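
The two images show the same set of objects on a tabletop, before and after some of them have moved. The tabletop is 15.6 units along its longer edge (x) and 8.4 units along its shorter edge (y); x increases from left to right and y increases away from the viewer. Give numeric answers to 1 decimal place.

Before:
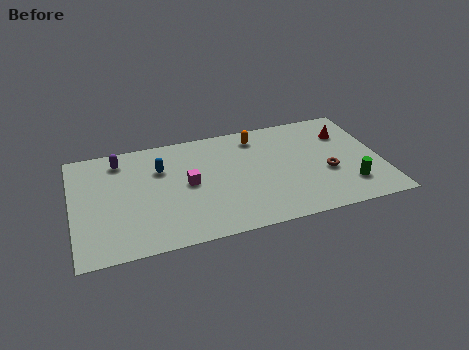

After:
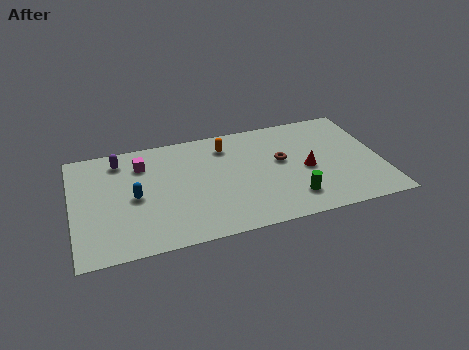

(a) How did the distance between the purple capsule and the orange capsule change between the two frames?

-1.6

They were about 7.0 units apart before and 5.4 after — 1.6 units closer together.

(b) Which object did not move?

the purple capsule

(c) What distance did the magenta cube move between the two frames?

3.0

From (5.8, 4.3) to (3.6, 6.4), the magenta cube covered √(2.2² + 2.1²) ≈ 3.0 units.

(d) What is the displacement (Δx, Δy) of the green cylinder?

(-2.9, -0.2)

The green cylinder was at about (13.8, 2.0) and moved to about (10.9, 1.8).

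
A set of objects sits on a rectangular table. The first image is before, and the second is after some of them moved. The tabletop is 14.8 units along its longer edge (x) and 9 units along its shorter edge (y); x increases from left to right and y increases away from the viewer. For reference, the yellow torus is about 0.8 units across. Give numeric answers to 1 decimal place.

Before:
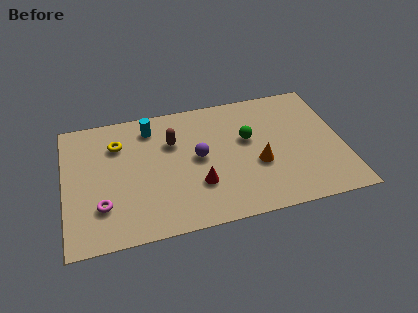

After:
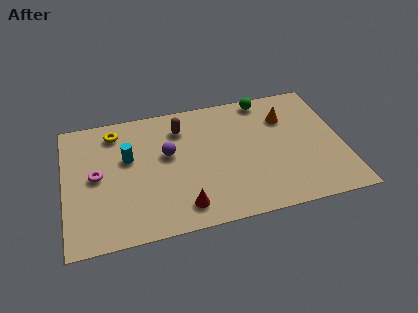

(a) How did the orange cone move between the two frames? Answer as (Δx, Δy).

(1.7, 3.0)

The orange cone was at about (10.2, 3.5) and moved to about (11.9, 6.5).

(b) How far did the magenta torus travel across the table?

2.1

The magenta torus was near (1.9, 2.5) before and (1.7, 4.6) after, so it travelled √(0.2² + 2.1²) ≈ 2.1 units.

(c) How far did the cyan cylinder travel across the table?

2.3

The cyan cylinder was near (4.7, 7.4) before and (3.4, 5.5) after, so it travelled √(1.3² + 1.9²) ≈ 2.3 units.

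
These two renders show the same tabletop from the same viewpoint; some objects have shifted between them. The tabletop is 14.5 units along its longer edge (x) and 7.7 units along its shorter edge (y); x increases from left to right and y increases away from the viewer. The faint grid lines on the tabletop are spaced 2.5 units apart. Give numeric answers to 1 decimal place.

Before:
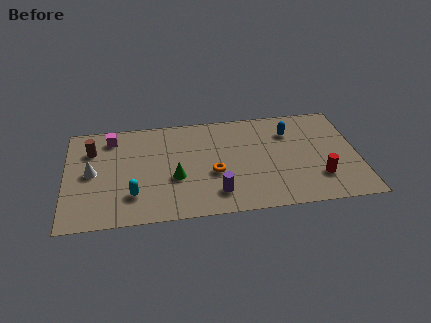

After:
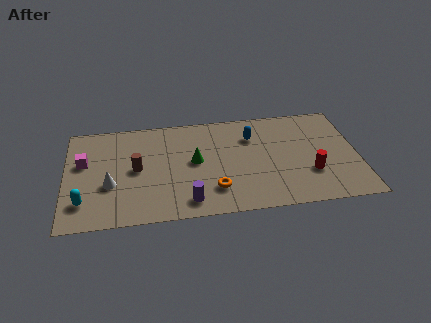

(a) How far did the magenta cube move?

2.2

From (2.3, 6.4) to (0.9, 4.7), the magenta cube covered √(1.4² + 1.7²) ≈ 2.2 units.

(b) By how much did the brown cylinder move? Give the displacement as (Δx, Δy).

(2.2, -1.7)

The brown cylinder started near (1.3, 5.6) and ended near (3.5, 3.9).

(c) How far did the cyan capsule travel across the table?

2.4

The cyan capsule was near (3.3, 2.0) before and (0.9, 1.8) after, so it travelled √(2.4² + 0.2²) ≈ 2.4 units.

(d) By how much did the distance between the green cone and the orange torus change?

+0.5

The distance was about 1.9 in the first image and 2.4 in the second, so they moved 0.5 units further apart.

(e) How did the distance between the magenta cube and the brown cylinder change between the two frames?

+1.4

They were about 1.3 units apart before and 2.7 after — 1.4 units further apart.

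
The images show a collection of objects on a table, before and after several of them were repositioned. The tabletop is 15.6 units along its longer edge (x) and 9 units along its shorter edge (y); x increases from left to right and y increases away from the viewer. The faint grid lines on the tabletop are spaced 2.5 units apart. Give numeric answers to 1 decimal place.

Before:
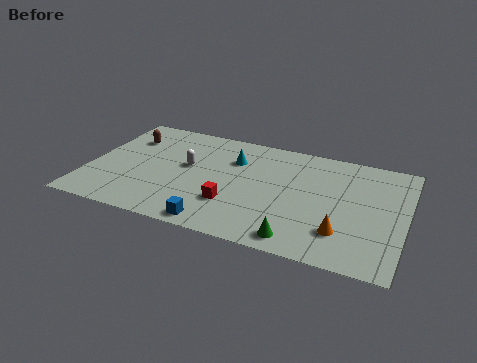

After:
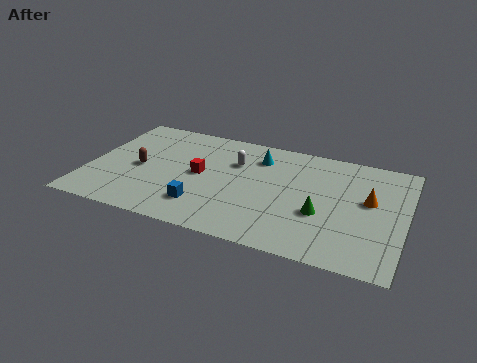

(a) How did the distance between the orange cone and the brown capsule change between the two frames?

-0.6

They were about 11.9 units apart before and 11.3 after — 0.6 units closer together.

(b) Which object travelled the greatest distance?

the orange cone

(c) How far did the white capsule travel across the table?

2.5

The white capsule was near (4.8, 5.1) before and (7.1, 6.2) after, so it travelled √(2.3² + 1.1²) ≈ 2.5 units.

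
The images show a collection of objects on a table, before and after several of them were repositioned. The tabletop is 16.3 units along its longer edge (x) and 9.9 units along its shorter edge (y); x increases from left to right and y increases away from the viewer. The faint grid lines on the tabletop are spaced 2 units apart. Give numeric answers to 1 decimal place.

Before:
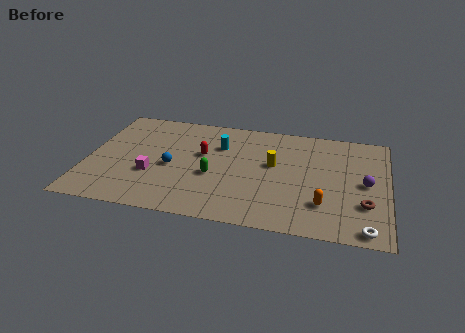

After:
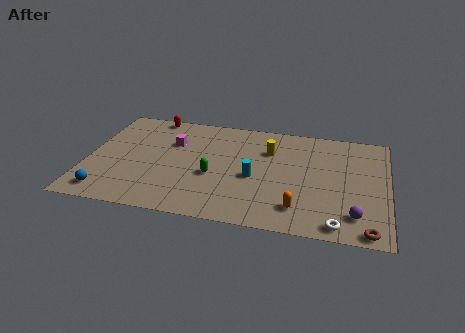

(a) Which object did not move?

the green capsule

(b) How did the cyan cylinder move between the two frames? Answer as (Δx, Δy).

(2.0, -2.6)

The cyan cylinder was at about (7.1, 6.9) and moved to about (9.1, 4.3).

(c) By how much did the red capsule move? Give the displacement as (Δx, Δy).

(-3.0, 3.2)

From the two frames, the red capsule sits at roughly (6.2, 5.9) before and (3.2, 9.1) after.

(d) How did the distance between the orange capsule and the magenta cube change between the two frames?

-0.8

The distance was about 9.3 in the first image and 8.5 in the second, so they moved 0.8 units closer together.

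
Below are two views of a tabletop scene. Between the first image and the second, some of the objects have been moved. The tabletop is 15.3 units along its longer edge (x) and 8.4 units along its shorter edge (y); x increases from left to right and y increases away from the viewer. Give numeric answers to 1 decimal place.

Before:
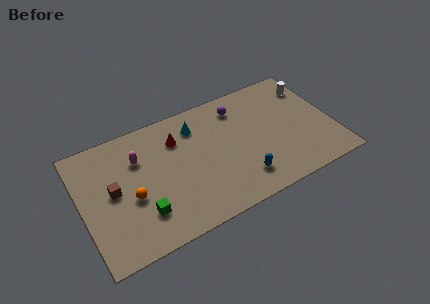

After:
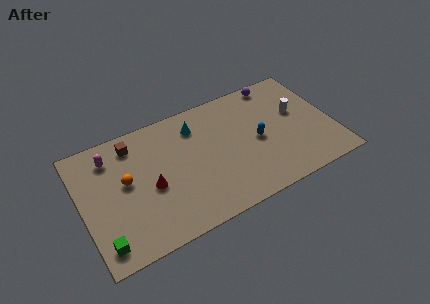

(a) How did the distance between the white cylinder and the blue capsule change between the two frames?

-4.1

Before: roughly 6.9 units apart; after: 2.8. That's 4.1 units closer together.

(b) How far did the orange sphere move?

1.2

The orange sphere was near (2.9, 3.5) before and (2.7, 4.7) after, so it travelled √(0.2² + 1.2²) ≈ 1.2 units.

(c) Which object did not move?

the cyan cone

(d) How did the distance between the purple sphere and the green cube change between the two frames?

+5.1

The distance was about 8.0 in the first image and 13.1 in the second, so they moved 5.1 units further apart.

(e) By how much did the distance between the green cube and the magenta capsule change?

+1.8

Before: roughly 3.7 units apart; after: 5.5. That's 1.8 units further apart.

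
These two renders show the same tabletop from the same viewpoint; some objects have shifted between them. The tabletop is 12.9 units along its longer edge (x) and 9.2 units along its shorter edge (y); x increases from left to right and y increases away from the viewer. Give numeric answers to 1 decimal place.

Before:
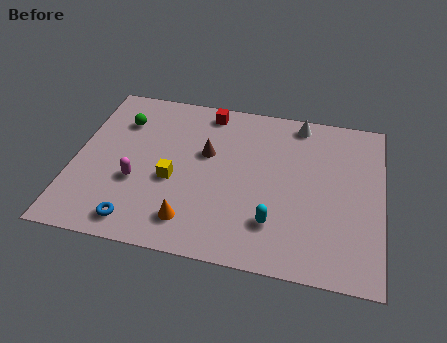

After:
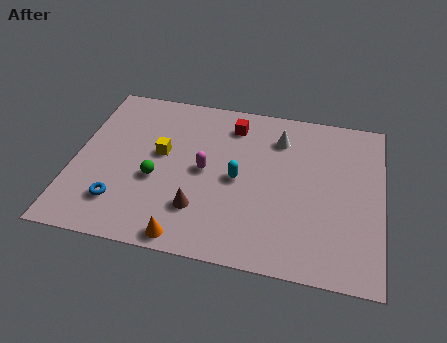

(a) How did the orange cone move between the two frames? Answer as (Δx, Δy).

(-0.1, -0.9)

The orange cone was at about (5.1, 1.7) and moved to about (5.0, 0.8).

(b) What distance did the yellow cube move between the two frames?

1.5

The yellow cube moved from about (4.2, 3.8) to (3.6, 5.2), a distance of √(0.6² + 1.4²) ≈ 1.5.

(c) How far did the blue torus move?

1.2

The blue torus moved from about (2.9, 1.2) to (2.1, 2.1), a distance of √(0.8² + 0.9²) ≈ 1.2.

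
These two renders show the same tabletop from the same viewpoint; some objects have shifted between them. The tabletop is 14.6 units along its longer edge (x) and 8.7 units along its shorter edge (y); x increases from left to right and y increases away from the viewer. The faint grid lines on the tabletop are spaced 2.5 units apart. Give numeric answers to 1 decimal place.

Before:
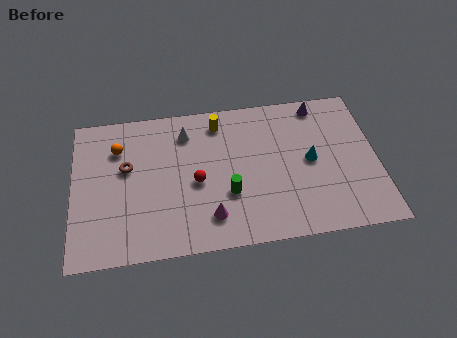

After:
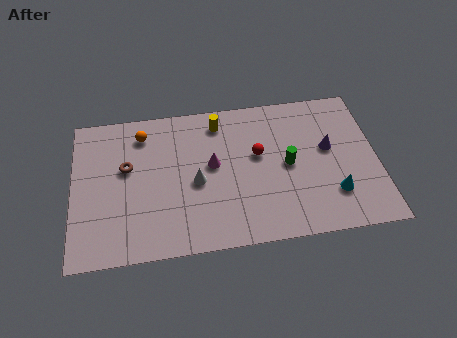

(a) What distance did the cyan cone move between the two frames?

2.3

From (11.4, 4.4) to (12.4, 2.3), the cyan cone covered √(1.0² + 2.1²) ≈ 2.3 units.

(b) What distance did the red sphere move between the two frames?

3.2

From (5.9, 3.9) to (8.9, 5.1), the red sphere covered √(3.0² + 1.2²) ≈ 3.2 units.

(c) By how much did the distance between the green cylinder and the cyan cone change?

-1.3

The distance was about 4.2 in the first image and 2.9 in the second, so they moved 1.3 units closer together.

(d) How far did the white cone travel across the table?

3.0

The white cone was near (5.5, 6.9) before and (5.9, 3.9) after, so it travelled √(0.4² + 3.0²) ≈ 3.0 units.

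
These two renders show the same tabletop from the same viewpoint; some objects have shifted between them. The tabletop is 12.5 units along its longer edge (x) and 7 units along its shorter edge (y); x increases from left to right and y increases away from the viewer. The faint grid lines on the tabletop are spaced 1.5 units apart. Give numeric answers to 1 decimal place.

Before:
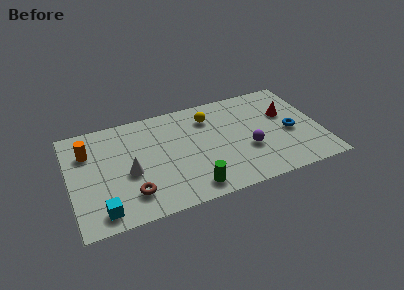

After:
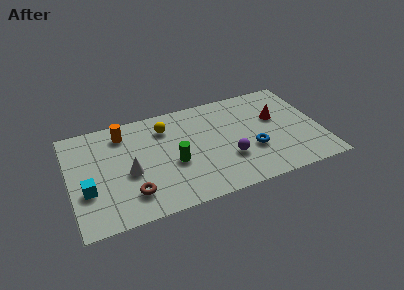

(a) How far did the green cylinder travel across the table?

2.0

From (5.8, 1.0) to (5.1, 2.9), the green cylinder covered √(0.7² + 1.9²) ≈ 2.0 units.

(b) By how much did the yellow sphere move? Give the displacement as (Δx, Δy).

(-2.2, 0.0)

The yellow sphere started near (7.1, 5.4) and ended near (4.9, 5.4).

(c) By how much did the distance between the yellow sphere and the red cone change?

+1.7

The distance was about 3.9 in the first image and 5.6 in the second, so they moved 1.7 units further apart.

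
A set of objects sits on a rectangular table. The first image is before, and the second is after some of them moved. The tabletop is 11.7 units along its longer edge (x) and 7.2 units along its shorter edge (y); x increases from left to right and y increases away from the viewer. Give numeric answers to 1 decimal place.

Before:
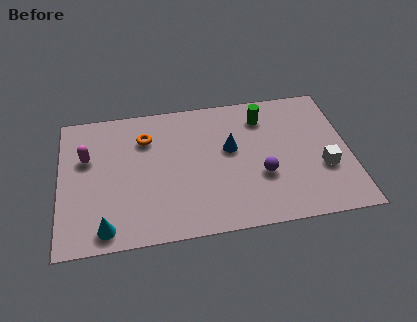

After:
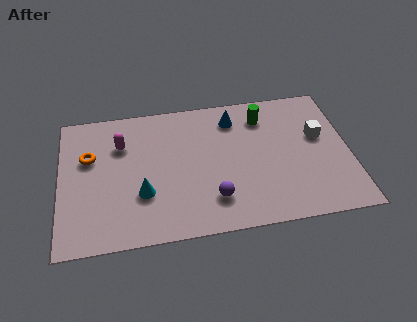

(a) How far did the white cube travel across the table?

1.7

The white cube moved from about (10.6, 2.6) to (10.5, 4.3), a distance of √(0.1² + 1.7²) ≈ 1.7.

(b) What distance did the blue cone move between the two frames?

1.6

The blue cone was near (6.9, 4.2) before and (7.1, 5.8) after, so it travelled √(0.2² + 1.6²) ≈ 1.6 units.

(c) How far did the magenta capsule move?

1.5

From (1.1, 4.6) to (2.5, 5.1), the magenta capsule covered √(1.4² + 0.5²) ≈ 1.5 units.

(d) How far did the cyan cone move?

2.1

The cyan cone moved from about (1.8, 0.9) to (3.3, 2.4), a distance of √(1.5² + 1.5²) ≈ 2.1.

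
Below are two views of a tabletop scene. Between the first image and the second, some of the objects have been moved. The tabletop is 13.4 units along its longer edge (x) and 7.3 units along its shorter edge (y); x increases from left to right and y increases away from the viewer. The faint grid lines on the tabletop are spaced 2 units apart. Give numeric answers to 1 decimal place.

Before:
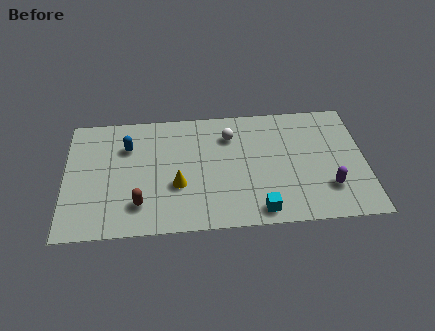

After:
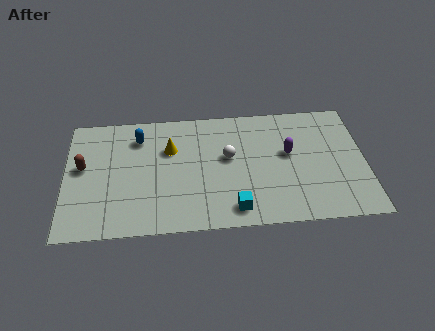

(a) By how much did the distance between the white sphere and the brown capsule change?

+0.9

They were about 5.6 units apart before and 6.5 after — 0.9 units further apart.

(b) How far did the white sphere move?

1.3

From (7.4, 5.5) to (7.3, 4.2), the white sphere covered √(0.1² + 1.3²) ≈ 1.3 units.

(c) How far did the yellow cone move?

2.2

The yellow cone was near (5.0, 2.7) before and (4.7, 4.9) after, so it travelled √(0.3² + 2.2²) ≈ 2.2 units.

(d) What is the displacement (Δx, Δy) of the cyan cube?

(-1.1, 0.2)

The cyan cube started near (8.6, 0.9) and ended near (7.5, 1.1).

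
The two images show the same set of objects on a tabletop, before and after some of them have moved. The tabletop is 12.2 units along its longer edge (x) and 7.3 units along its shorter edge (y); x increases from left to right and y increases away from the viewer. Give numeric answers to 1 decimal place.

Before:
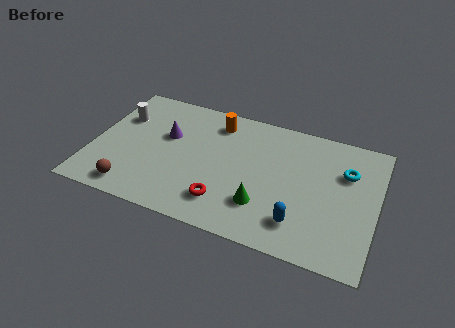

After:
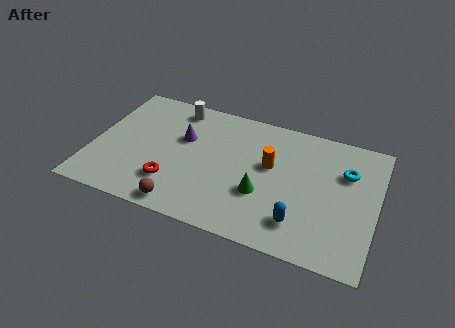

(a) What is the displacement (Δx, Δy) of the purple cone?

(0.7, 0.1)

From the two frames, the purple cone sits at roughly (3.1, 4.5) before and (3.8, 4.6) after.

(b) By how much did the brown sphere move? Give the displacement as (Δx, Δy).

(2.2, -0.2)

From the two frames, the brown sphere sits at roughly (2.0, 1.0) before and (4.2, 0.8) after.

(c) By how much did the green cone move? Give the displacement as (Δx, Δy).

(-0.1, 0.6)

The green cone started near (7.5, 2.0) and ended near (7.4, 2.6).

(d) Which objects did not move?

the cyan torus and the blue capsule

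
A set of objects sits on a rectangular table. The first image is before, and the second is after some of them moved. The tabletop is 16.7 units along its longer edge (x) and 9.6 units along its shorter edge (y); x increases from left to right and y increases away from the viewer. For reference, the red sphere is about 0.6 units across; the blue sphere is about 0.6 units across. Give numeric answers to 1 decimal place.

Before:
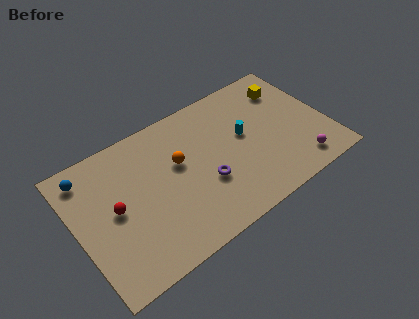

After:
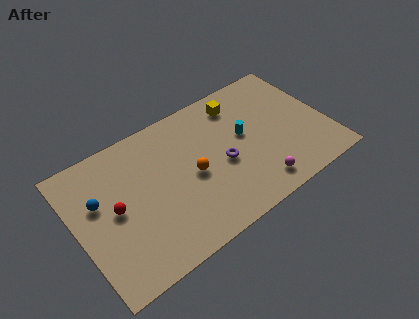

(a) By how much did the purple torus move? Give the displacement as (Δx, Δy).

(1.3, 0.7)

The purple torus was at about (8.3, 3.5) and moved to about (9.6, 4.2).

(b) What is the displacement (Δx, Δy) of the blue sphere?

(0.4, -2.1)

From the two frames, the blue sphere sits at roughly (1.2, 8.1) before and (1.6, 6.0) after.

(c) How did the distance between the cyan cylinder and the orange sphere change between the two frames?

-0.6

The distance was about 4.4 in the first image and 3.8 in the second, so they moved 0.6 units closer together.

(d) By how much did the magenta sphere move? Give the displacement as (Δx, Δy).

(-2.9, 0.0)

The magenta sphere started near (14.3, 1.5) and ended near (11.4, 1.5).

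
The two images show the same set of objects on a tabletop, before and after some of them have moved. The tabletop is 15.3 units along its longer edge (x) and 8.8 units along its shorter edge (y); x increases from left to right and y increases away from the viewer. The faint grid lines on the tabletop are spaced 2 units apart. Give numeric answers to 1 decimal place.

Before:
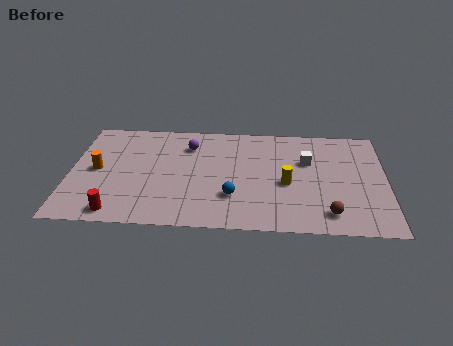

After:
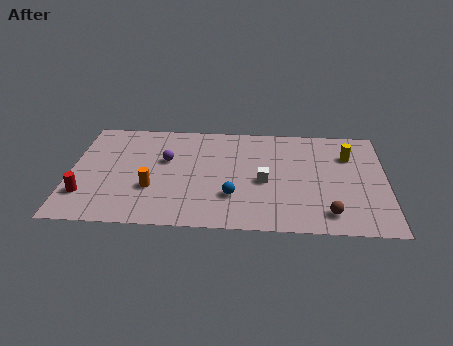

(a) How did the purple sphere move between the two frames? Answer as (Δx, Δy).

(-1.1, -1.3)

The purple sphere started near (5.7, 6.7) and ended near (4.6, 5.4).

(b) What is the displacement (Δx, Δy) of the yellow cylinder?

(3.0, 2.5)

From the two frames, the yellow cylinder sits at roughly (10.5, 3.8) before and (13.5, 6.3) after.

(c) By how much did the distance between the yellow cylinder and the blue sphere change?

+3.8

Before: roughly 2.9 units apart; after: 6.7. That's 3.8 units further apart.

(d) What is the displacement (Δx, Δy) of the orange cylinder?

(2.7, -1.4)

The orange cylinder started near (1.3, 4.4) and ended near (4.0, 3.0).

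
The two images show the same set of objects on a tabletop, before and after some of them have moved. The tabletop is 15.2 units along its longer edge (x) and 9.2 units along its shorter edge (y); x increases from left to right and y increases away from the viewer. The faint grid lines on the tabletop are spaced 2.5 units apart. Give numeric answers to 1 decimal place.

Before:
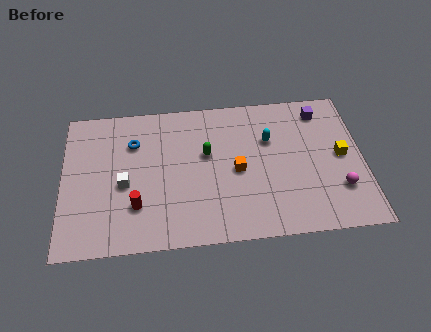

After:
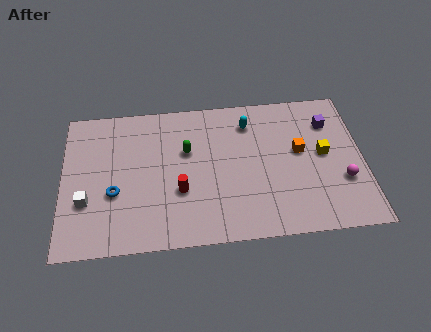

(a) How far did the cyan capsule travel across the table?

1.6

From (10.5, 6.1) to (9.5, 7.3), the cyan capsule covered √(1.0² + 1.2²) ≈ 1.6 units.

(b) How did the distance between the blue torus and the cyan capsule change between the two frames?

+1.0

They were about 6.9 units apart before and 7.9 after — 1.0 units further apart.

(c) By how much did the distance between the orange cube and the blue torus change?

+3.9

Before: roughly 5.7 units apart; after: 9.6. That's 3.9 units further apart.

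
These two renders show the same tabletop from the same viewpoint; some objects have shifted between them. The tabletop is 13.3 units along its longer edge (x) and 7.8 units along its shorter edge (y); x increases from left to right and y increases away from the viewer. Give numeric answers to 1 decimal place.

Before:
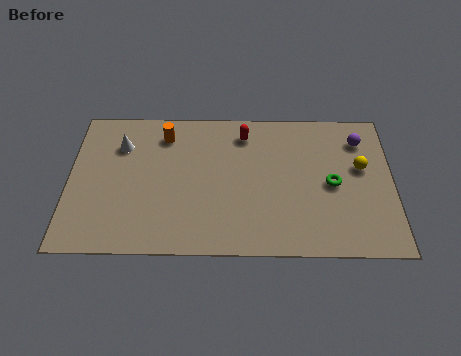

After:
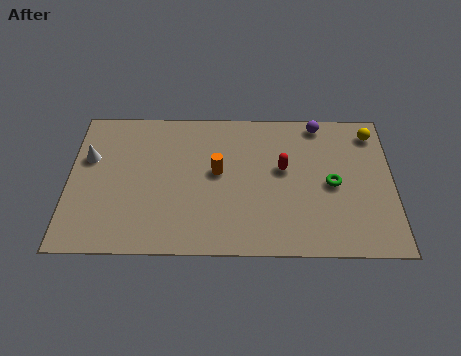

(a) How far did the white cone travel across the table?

1.5

The white cone moved from about (2.1, 5.7) to (0.8, 5.0), a distance of √(1.3² + 0.7²) ≈ 1.5.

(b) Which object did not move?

the green torus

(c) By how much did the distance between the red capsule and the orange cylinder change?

-0.6

They were about 3.3 units apart before and 2.7 after — 0.6 units closer together.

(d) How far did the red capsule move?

2.5

The red capsule moved from about (7.2, 6.4) to (8.8, 4.5), a distance of √(1.6² + 1.9²) ≈ 2.5.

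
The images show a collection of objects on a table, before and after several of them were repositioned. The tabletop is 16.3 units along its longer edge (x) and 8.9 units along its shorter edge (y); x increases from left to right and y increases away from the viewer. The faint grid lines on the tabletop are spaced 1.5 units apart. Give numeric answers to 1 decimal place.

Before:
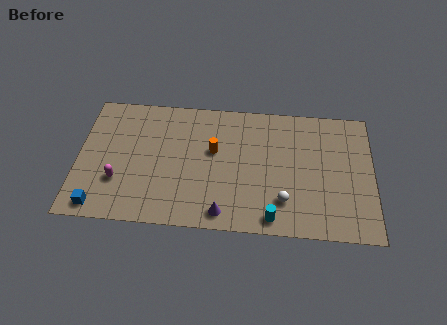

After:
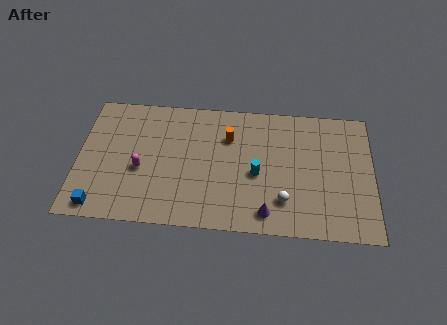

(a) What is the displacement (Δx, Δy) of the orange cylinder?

(0.8, 1.0)

The orange cylinder started near (7.5, 5.3) and ended near (8.3, 6.3).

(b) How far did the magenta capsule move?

1.5

The magenta capsule was near (2.3, 2.8) before and (3.5, 3.7) after, so it travelled √(1.2² + 0.9²) ≈ 1.5 units.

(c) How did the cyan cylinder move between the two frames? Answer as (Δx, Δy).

(-0.9, 2.9)

From the two frames, the cyan cylinder sits at roughly (10.8, 1.0) before and (9.9, 3.9) after.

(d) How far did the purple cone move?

2.4

The purple cone was near (8.1, 1.1) before and (10.5, 1.3) after, so it travelled √(2.4² + 0.2²) ≈ 2.4 units.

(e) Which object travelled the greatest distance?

the cyan cylinder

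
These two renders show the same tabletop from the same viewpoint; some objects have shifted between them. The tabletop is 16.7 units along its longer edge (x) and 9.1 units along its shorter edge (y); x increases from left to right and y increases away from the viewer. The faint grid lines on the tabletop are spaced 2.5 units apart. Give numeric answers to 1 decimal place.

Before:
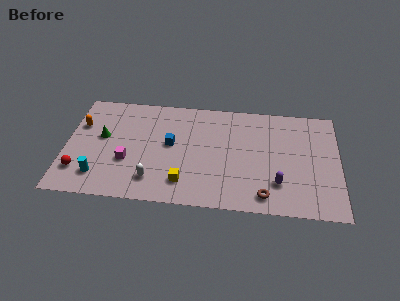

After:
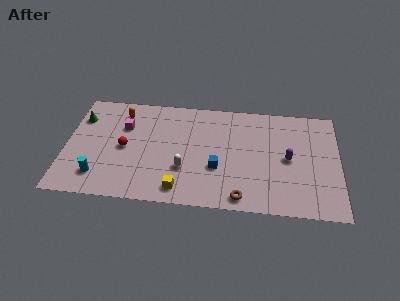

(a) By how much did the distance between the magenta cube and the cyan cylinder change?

+2.3

Before: roughly 2.2 units apart; after: 4.5. That's 2.3 units further apart.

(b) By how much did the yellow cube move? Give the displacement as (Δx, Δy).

(-0.2, -0.6)

The yellow cube was at about (7.3, 1.9) and moved to about (7.1, 1.3).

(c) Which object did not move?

the cyan cylinder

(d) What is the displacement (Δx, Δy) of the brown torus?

(-1.4, -0.3)

The brown torus was at about (12.2, 1.3) and moved to about (10.8, 1.0).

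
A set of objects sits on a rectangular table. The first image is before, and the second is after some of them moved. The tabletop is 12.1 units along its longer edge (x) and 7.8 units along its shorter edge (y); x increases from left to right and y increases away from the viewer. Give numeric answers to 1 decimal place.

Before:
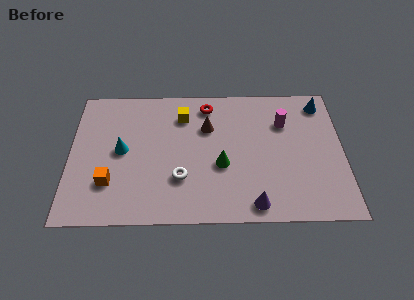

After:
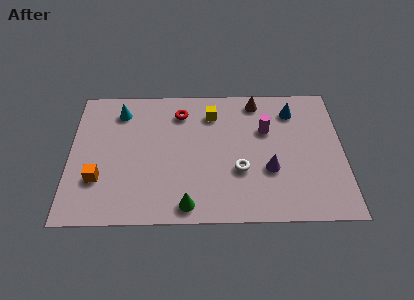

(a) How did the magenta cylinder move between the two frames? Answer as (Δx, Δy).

(-0.8, -0.4)

The magenta cylinder started near (9.5, 5.5) and ended near (8.7, 5.1).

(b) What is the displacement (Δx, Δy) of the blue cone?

(-1.3, -0.4)

From the two frames, the blue cone sits at roughly (11.2, 6.6) before and (9.9, 6.2) after.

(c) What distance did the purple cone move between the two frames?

2.0

The purple cone was near (8.1, 0.9) before and (8.8, 2.8) after, so it travelled √(0.7² + 1.9²) ≈ 2.0 units.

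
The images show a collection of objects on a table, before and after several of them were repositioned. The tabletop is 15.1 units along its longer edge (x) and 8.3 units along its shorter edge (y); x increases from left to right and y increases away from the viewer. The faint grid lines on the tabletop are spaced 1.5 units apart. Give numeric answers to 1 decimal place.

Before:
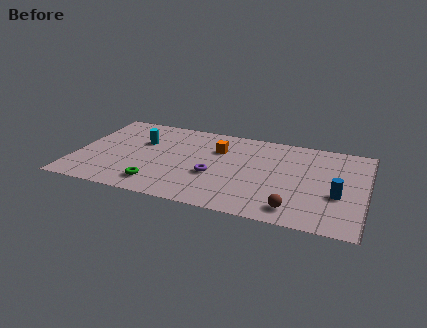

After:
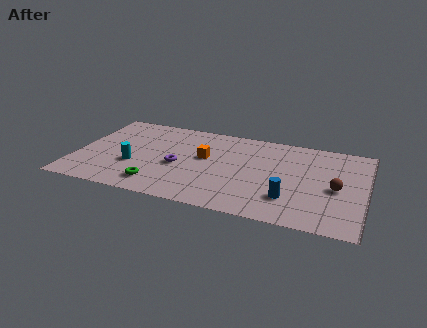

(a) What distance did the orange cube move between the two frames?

1.2

The orange cube was near (7.3, 5.8) before and (6.7, 4.8) after, so it travelled √(0.6² + 1.0²) ≈ 1.2 units.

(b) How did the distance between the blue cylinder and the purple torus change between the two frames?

-0.3

The distance was about 6.4 in the first image and 6.1 in the second, so they moved 0.3 units closer together.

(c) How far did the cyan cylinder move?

2.4

The cyan cylinder moved from about (3.3, 5.4) to (3.1, 3.0), a distance of √(0.2² + 2.4²) ≈ 2.4.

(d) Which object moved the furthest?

the brown sphere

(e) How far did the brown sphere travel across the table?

3.2

The brown sphere moved from about (11.6, 1.3) to (13.6, 3.8), a distance of √(2.0² + 2.5²) ≈ 3.2.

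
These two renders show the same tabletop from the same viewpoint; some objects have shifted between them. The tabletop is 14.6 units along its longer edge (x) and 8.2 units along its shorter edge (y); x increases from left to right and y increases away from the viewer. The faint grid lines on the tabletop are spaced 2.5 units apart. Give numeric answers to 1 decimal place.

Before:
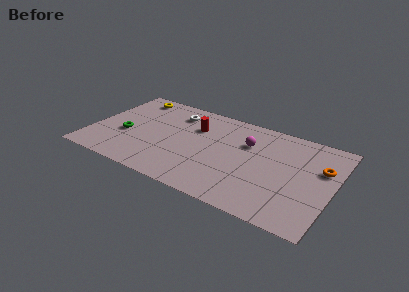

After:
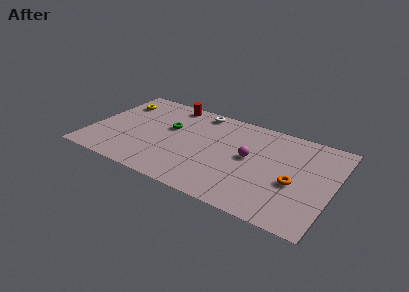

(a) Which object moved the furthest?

the green torus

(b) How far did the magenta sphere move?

1.2

The magenta sphere moved from about (9.3, 5.6) to (9.6, 4.4), a distance of √(0.3² + 1.2²) ≈ 1.2.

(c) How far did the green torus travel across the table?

3.0

From (2.1, 3.3) to (4.6, 5.0), the green torus covered √(2.5² + 1.7²) ≈ 3.0 units.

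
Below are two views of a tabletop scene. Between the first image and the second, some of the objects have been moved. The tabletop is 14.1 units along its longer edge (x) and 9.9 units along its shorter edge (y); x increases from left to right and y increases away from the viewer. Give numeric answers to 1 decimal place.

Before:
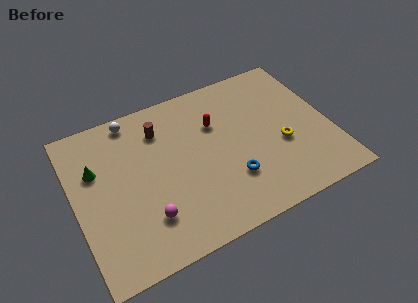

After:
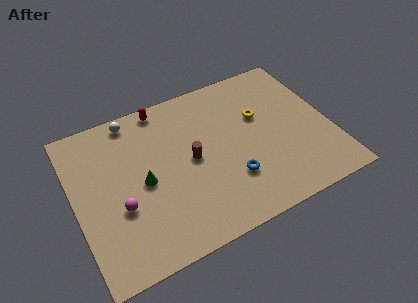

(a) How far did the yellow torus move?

2.5

From (11.3, 3.9) to (10.4, 6.2), the yellow torus covered √(0.9² + 2.3²) ≈ 2.5 units.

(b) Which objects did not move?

the white sphere and the blue torus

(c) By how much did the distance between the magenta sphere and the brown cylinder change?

-1.0

Before: roughly 5.3 units apart; after: 4.3. That's 1.0 units closer together.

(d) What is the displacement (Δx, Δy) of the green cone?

(2.4, -1.8)

The green cone was at about (1.3, 6.5) and moved to about (3.7, 4.7).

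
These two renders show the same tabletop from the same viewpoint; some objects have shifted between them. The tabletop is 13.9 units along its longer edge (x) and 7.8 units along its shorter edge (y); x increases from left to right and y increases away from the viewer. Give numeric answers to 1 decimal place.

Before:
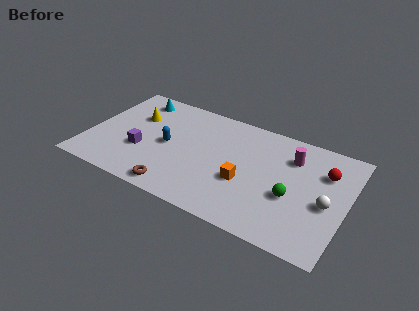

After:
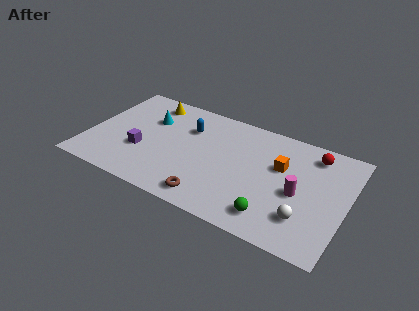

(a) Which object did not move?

the purple cube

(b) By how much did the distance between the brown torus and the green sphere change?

-3.0

The distance was about 6.3 in the first image and 3.3 in the second, so they moved 3.0 units closer together.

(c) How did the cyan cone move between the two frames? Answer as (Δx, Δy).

(1.0, -1.3)

From the two frames, the cyan cone sits at roughly (2.1, 6.6) before and (3.1, 5.3) after.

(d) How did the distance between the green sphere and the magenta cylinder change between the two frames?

-0.3

The distance was about 2.7 in the first image and 2.4 in the second, so they moved 0.3 units closer together.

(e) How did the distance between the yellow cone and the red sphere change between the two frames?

-1.3

Before: roughly 10.3 units apart; after: 9.0. That's 1.3 units closer together.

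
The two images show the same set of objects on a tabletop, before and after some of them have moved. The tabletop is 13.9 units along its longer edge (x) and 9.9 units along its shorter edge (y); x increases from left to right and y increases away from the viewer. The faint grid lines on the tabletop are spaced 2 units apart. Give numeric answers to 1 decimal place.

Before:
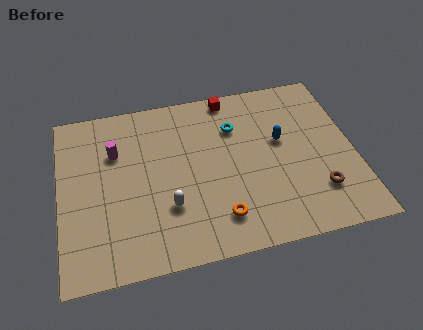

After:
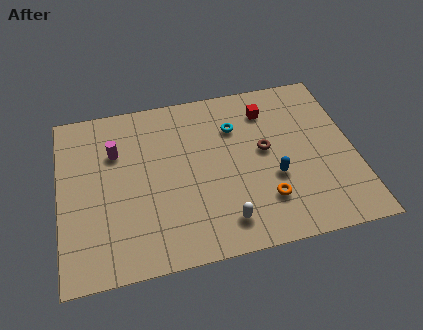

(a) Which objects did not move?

the cyan torus and the magenta cylinder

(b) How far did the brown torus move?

3.7

From (12.0, 2.5) to (9.7, 5.4), the brown torus covered √(2.3² + 2.9²) ≈ 3.7 units.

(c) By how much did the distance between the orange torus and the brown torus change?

-1.8

They were about 4.7 units apart before and 2.9 after — 1.8 units closer together.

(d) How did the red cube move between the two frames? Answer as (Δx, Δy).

(1.7, -1.2)

From the two frames, the red cube sits at roughly (8.3, 9.0) before and (10.0, 7.8) after.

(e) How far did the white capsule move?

2.9

The white capsule was near (5.0, 3.1) before and (7.5, 1.7) after, so it travelled √(2.5² + 1.4²) ≈ 2.9 units.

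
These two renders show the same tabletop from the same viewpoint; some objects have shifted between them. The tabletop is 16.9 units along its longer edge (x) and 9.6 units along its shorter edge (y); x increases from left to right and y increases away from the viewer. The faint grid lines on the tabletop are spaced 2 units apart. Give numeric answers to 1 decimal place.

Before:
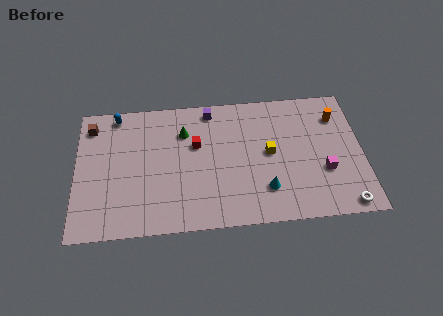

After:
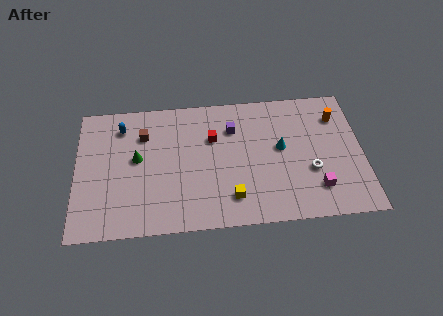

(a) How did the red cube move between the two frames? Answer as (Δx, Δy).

(1.0, 0.4)

From the two frames, the red cube sits at roughly (7.1, 6.0) before and (8.1, 6.4) after.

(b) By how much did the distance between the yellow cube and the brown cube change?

-3.8

The distance was about 10.9 in the first image and 7.1 in the second, so they moved 3.8 units closer together.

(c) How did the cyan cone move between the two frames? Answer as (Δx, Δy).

(1.0, 2.9)

The cyan cone was at about (11.1, 2.4) and moved to about (12.1, 5.3).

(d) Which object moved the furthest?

the yellow cube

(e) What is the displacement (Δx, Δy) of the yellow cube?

(-2.3, -3.0)

The yellow cube started near (11.4, 5.0) and ended near (9.1, 2.0).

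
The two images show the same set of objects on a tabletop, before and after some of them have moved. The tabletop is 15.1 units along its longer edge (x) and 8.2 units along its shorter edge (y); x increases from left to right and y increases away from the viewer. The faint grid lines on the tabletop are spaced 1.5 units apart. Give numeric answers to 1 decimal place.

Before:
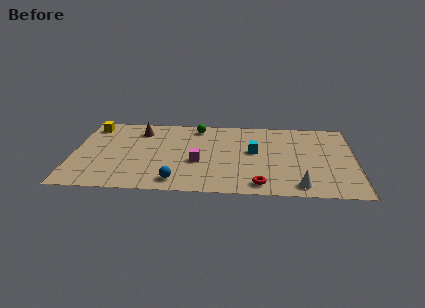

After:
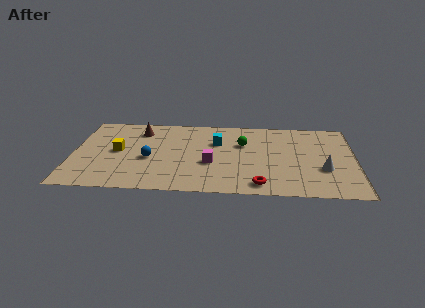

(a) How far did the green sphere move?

3.0

From (6.6, 7.1) to (9.1, 5.4), the green sphere covered √(2.5² + 1.7²) ≈ 3.0 units.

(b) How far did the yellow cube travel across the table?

3.1

The yellow cube was near (0.9, 6.9) before and (2.4, 4.2) after, so it travelled √(1.5² + 2.7²) ≈ 3.1 units.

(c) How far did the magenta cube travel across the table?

0.7

The magenta cube was near (6.7, 3.3) before and (7.4, 3.2) after, so it travelled √(0.7² + 0.1²) ≈ 0.7 units.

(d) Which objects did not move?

the red torus and the brown cone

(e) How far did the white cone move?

2.2

The white cone was near (12.1, 1.1) before and (13.4, 2.9) after, so it travelled √(1.3² + 1.8²) ≈ 2.2 units.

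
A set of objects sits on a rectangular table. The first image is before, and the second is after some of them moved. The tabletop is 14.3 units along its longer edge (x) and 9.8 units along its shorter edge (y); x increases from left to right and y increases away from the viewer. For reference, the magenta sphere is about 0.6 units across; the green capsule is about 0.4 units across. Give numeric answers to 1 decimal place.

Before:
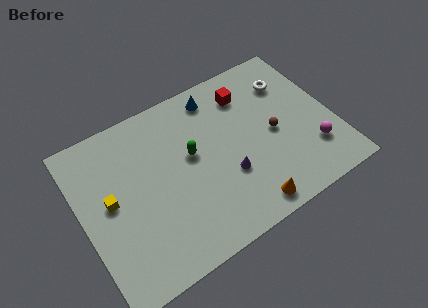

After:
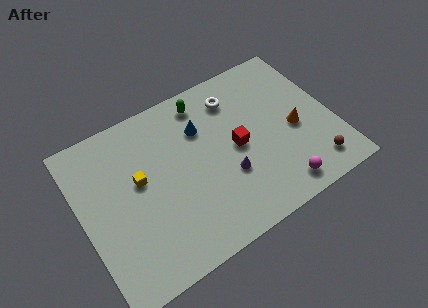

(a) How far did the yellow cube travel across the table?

1.7

The yellow cube was near (1.6, 5.2) before and (3.3, 5.6) after, so it travelled √(1.7² + 0.4²) ≈ 1.7 units.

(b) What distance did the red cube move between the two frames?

3.1

From (9.9, 7.7) to (8.8, 4.8), the red cube covered √(1.1² + 2.9²) ≈ 3.1 units.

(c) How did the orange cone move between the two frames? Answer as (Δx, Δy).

(3.4, 3.2)

The orange cone started near (8.7, 1.1) and ended near (12.1, 4.3).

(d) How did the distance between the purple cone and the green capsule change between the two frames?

+2.2

Before: roughly 2.8 units apart; after: 5.0. That's 2.2 units further apart.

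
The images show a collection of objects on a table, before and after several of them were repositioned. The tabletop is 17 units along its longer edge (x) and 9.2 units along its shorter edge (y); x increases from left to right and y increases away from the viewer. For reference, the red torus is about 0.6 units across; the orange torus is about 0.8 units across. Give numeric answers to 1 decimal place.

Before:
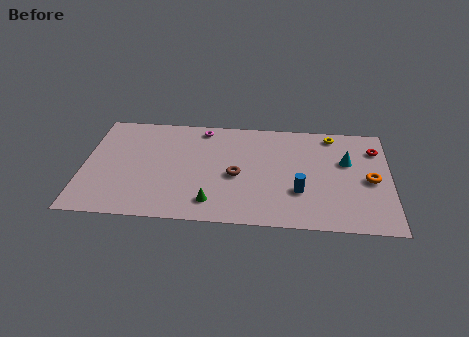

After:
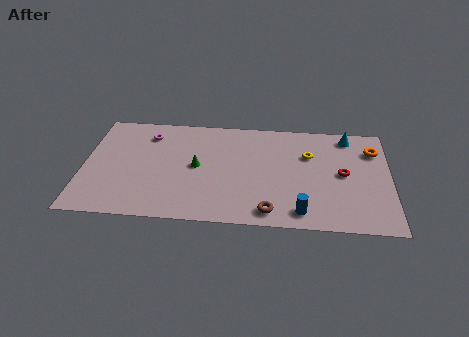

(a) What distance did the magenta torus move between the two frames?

3.1

From (6.5, 8.1) to (3.5, 7.3), the magenta torus covered √(3.0² + 0.8²) ≈ 3.1 units.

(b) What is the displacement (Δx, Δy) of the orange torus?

(0.2, 2.6)

The orange torus started near (15.9, 4.3) and ended near (16.1, 6.9).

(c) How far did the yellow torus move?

2.3

From (13.8, 8.1) to (12.5, 6.2), the yellow torus covered √(1.3² + 1.9²) ≈ 2.3 units.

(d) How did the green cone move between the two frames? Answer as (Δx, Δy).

(-0.9, 3.0)

The green cone was at about (7.2, 1.7) and moved to about (6.3, 4.7).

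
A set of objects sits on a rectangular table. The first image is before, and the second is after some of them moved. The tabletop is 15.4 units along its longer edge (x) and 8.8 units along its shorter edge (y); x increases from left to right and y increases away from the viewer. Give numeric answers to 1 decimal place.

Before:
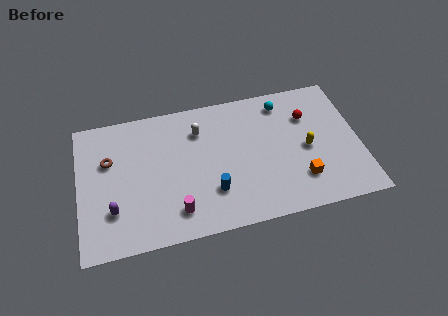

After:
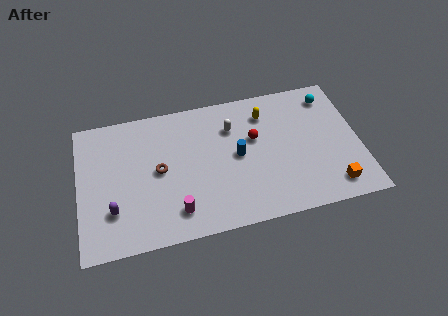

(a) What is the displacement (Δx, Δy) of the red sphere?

(-3.0, -0.8)

The red sphere was at about (12.7, 6.2) and moved to about (9.7, 5.4).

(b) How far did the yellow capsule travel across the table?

3.5

The yellow capsule was near (12.5, 4.1) before and (10.4, 6.9) after, so it travelled √(2.1² + 2.8²) ≈ 3.5 units.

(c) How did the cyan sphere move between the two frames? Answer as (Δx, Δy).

(2.6, -0.1)

The cyan sphere was at about (11.4, 7.4) and moved to about (14.0, 7.3).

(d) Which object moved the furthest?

the yellow capsule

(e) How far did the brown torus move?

3.0

From (1.7, 5.7) to (4.4, 4.5), the brown torus covered √(2.7² + 1.2²) ≈ 3.0 units.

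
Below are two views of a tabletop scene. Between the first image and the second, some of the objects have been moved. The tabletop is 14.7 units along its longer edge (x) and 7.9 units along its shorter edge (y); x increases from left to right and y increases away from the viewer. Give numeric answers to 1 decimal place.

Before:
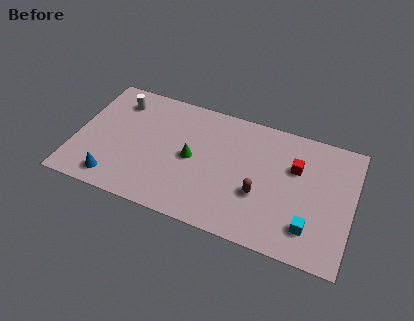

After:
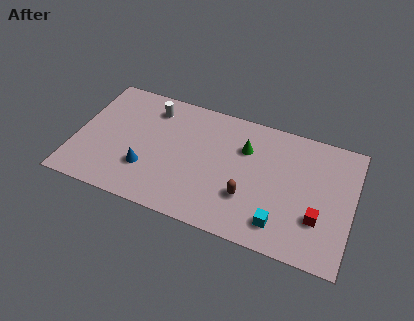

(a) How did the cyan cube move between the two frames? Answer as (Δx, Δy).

(-1.5, -0.3)

The cyan cube was at about (12.6, 1.8) and moved to about (11.1, 1.5).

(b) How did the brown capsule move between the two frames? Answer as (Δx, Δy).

(-0.6, -0.4)

The brown capsule was at about (9.9, 2.9) and moved to about (9.3, 2.5).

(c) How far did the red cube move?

3.0

From (11.6, 5.2) to (13.0, 2.5), the red cube covered √(1.4² + 2.7²) ≈ 3.0 units.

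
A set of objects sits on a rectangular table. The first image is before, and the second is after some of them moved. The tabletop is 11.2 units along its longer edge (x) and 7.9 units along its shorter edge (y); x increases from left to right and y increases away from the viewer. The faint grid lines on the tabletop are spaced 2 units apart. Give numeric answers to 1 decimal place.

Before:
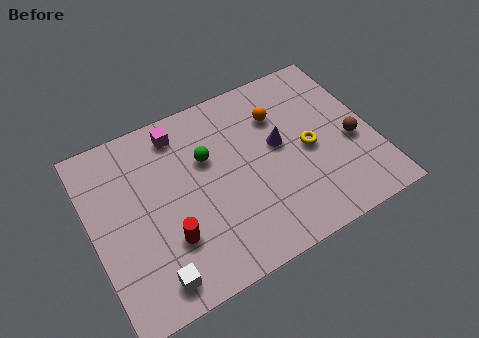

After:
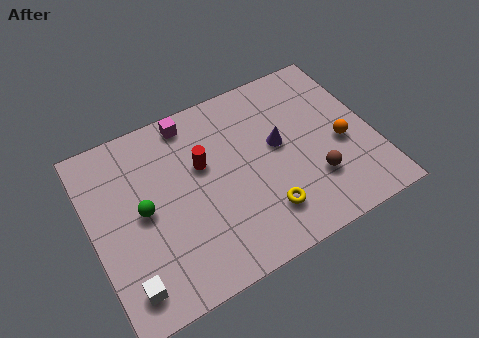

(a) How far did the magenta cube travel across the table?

0.6

From (3.8, 6.7) to (4.3, 7.0), the magenta cube covered √(0.5² + 0.3²) ≈ 0.6 units.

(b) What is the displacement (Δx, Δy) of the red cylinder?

(1.7, 2.5)

The red cylinder was at about (2.8, 2.4) and moved to about (4.5, 4.9).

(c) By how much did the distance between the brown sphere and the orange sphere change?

-1.8

Before: roughly 3.5 units apart; after: 1.7. That's 1.8 units closer together.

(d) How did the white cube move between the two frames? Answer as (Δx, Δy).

(-1.0, 0.2)

The white cube was at about (2.0, 1.1) and moved to about (1.0, 1.3).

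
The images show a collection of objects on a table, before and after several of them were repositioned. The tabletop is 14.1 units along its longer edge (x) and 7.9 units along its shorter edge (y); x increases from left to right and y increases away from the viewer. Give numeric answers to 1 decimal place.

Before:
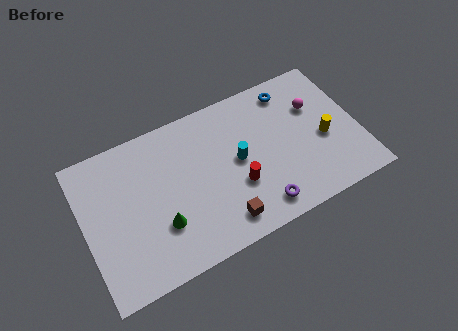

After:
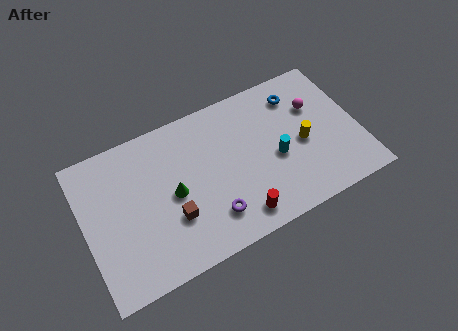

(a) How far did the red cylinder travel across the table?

1.6

The red cylinder was near (7.7, 2.8) before and (7.5, 1.2) after, so it travelled √(0.2² + 1.6²) ≈ 1.6 units.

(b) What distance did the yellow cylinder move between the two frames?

1.1

The yellow cylinder moved from about (12.3, 3.4) to (11.2, 3.6), a distance of √(1.1² + 0.2²) ≈ 1.1.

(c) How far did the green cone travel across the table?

1.5

The green cone was near (3.7, 2.5) before and (4.5, 3.8) after, so it travelled √(0.8² + 1.3²) ≈ 1.5 units.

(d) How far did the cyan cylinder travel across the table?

2.0

From (7.9, 4.1) to (9.8, 3.4), the cyan cylinder covered √(1.9² + 0.7²) ≈ 2.0 units.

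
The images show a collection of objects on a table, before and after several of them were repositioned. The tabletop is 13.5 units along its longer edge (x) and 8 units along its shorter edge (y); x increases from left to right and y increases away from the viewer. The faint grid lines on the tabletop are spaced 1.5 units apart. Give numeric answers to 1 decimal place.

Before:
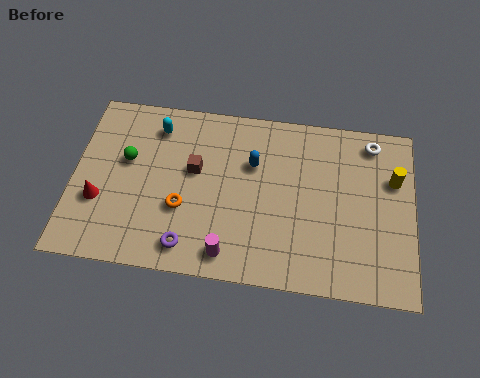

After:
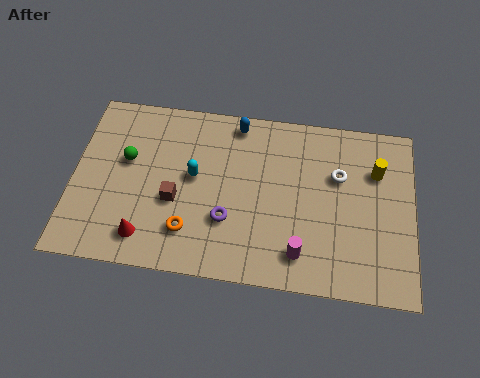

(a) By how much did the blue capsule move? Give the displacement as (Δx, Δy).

(-0.7, 1.8)

From the two frames, the blue capsule sits at roughly (7.1, 5.3) before and (6.4, 7.1) after.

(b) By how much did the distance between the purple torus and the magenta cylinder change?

+1.5

Before: roughly 1.6 units apart; after: 3.1. That's 1.5 units further apart.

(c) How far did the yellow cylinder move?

0.8

The yellow cylinder moved from about (12.7, 5.3) to (12.0, 5.6), a distance of √(0.7² + 0.3²) ≈ 0.8.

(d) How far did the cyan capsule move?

2.6

The cyan capsule was near (3.2, 6.5) before and (4.8, 4.4) after, so it travelled √(1.6² + 2.1²) ≈ 2.6 units.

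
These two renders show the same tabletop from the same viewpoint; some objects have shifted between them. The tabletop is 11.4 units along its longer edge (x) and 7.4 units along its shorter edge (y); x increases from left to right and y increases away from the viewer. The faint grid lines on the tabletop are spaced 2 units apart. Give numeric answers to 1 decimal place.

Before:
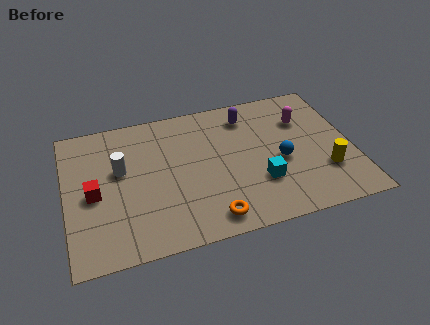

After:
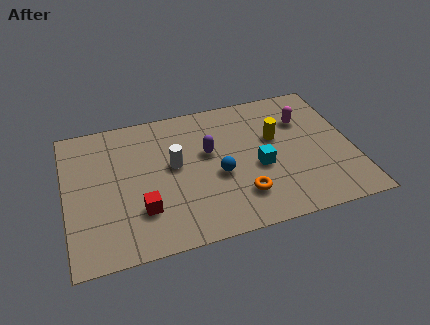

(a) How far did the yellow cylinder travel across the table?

2.9

The yellow cylinder moved from about (10.2, 2.2) to (8.4, 4.5), a distance of √(1.8² + 2.3²) ≈ 2.9.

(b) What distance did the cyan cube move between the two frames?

0.8

The cyan cube moved from about (7.6, 2.3) to (7.6, 3.1), a distance of √(0.0² + 0.8²) ≈ 0.8.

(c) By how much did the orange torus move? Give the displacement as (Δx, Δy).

(1.3, 0.8)

The orange torus started near (5.5, 1.0) and ended near (6.8, 1.8).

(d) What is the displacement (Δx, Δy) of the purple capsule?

(-1.7, -1.6)

The purple capsule started near (7.4, 6.0) and ended near (5.7, 4.4).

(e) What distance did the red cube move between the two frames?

2.2

The red cube moved from about (1.1, 3.4) to (2.9, 2.1), a distance of √(1.8² + 1.3²) ≈ 2.2.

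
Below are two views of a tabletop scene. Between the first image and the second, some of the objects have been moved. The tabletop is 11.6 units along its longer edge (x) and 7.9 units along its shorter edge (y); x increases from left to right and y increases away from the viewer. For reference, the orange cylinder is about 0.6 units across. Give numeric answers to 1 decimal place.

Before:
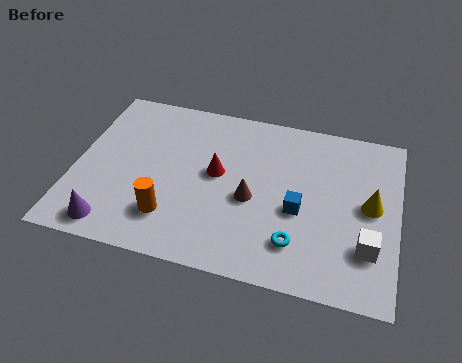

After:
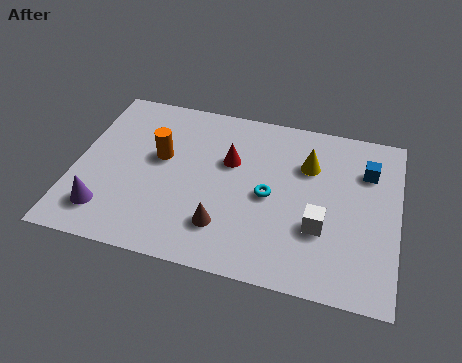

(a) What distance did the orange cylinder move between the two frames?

2.8

The orange cylinder was near (3.6, 1.9) before and (3.0, 4.6) after, so it travelled √(0.6² + 2.7²) ≈ 2.8 units.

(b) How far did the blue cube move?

3.3

The blue cube moved from about (8.1, 3.3) to (10.4, 5.7), a distance of √(2.3² + 2.4²) ≈ 3.3.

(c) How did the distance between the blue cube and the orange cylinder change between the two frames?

+2.8

The distance was about 4.7 in the first image and 7.5 in the second, so they moved 2.8 units further apart.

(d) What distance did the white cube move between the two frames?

1.8

From (10.6, 2.2) to (8.9, 2.7), the white cube covered √(1.7² + 0.5²) ≈ 1.8 units.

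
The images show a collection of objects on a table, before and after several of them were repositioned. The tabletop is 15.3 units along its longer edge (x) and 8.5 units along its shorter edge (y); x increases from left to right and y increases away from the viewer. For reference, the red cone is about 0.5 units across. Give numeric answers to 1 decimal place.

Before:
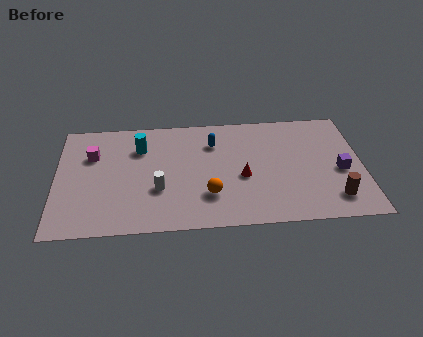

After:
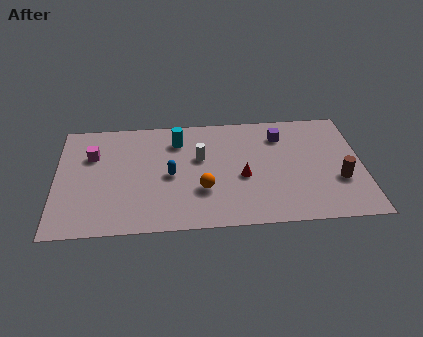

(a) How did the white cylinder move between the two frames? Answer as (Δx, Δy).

(2.1, 2.2)

From the two frames, the white cylinder sits at roughly (5.1, 3.0) before and (7.2, 5.2) after.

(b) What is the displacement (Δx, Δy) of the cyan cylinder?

(1.9, 0.4)

The cyan cylinder was at about (4.2, 6.2) and moved to about (6.1, 6.6).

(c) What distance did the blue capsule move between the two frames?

3.2

The blue capsule was near (7.9, 6.3) before and (5.7, 4.0) after, so it travelled √(2.2² + 2.3²) ≈ 3.2 units.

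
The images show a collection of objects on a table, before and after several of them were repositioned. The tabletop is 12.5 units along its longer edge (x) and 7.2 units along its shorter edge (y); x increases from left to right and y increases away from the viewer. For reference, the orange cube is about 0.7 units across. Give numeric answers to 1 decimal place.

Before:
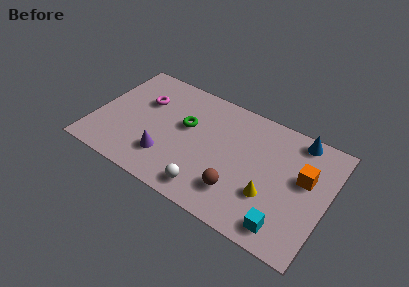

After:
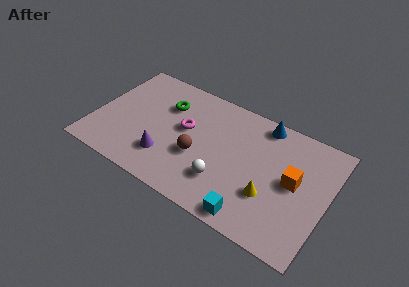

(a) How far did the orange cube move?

0.7

From (11.2, 4.3) to (10.7, 3.8), the orange cube covered √(0.5² + 0.5²) ≈ 0.7 units.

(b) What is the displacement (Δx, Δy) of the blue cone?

(-1.9, 0.0)

The blue cone started near (10.6, 6.4) and ended near (8.7, 6.4).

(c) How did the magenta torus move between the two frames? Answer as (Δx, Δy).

(2.4, -0.7)

From the two frames, the magenta torus sits at roughly (2.4, 4.8) before and (4.8, 4.1) after.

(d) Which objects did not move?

the purple cone and the yellow cone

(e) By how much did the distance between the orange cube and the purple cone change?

-0.6

The distance was about 7.5 in the first image and 6.9 in the second, so they moved 0.6 units closer together.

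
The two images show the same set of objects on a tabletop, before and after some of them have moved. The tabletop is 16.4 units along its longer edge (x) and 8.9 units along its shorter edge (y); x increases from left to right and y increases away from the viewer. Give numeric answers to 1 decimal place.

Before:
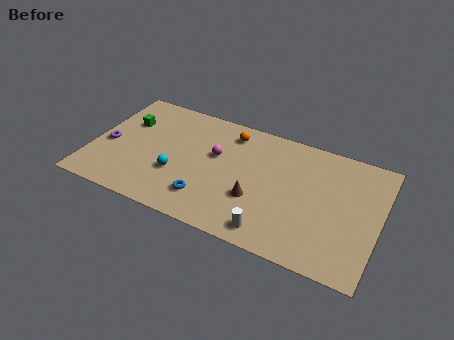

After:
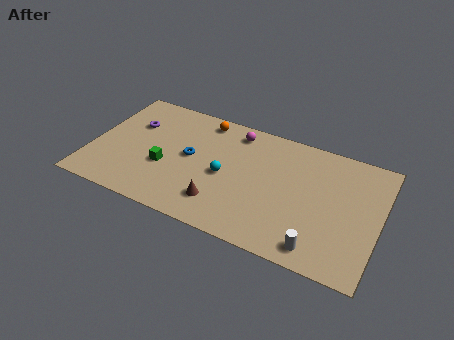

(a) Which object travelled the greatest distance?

the green cube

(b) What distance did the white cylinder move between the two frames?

2.6

The white cylinder was near (10.7, 1.2) before and (13.3, 1.2) after, so it travelled √(2.6² + 0.0²) ≈ 2.6 units.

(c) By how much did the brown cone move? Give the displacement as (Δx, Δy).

(-1.9, -1.1)

From the two frames, the brown cone sits at roughly (9.6, 3.1) before and (7.7, 2.0) after.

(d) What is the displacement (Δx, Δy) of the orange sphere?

(-1.6, 0.4)

The orange sphere was at about (7.6, 7.4) and moved to about (6.0, 7.8).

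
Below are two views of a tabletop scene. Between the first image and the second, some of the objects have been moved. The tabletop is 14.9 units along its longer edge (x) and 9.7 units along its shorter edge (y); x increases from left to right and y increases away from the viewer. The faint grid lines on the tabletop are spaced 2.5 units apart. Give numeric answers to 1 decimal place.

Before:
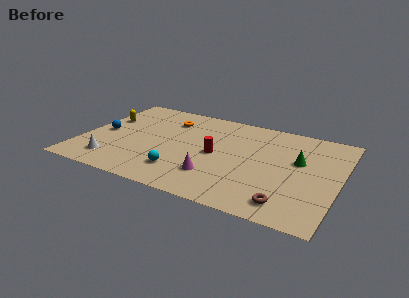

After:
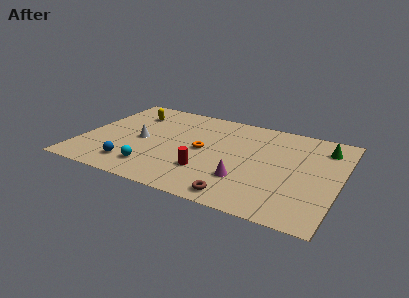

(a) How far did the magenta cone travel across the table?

1.7

From (8.0, 2.5) to (9.7, 2.8), the magenta cone covered √(1.7² + 0.3²) ≈ 1.7 units.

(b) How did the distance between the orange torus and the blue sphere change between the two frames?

+0.3

They were about 4.5 units apart before and 4.8 after — 0.3 units further apart.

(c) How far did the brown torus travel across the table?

2.7

The brown torus moved from about (12.3, 1.5) to (9.6, 1.1), a distance of √(2.7² + 0.4²) ≈ 2.7.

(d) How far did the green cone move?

2.3

From (12.5, 5.8) to (13.8, 7.7), the green cone covered √(1.3² + 1.9²) ≈ 2.3 units.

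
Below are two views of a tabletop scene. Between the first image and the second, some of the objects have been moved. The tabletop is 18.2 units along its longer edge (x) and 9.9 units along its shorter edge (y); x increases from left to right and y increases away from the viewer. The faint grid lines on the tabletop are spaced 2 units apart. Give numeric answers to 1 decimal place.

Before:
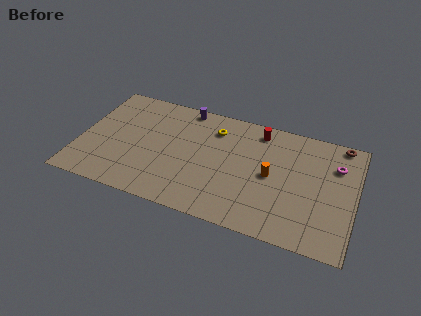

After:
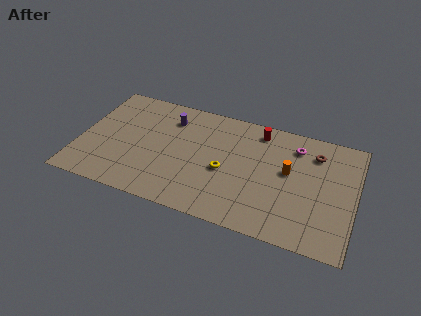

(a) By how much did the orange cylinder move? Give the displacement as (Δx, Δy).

(1.1, 0.7)

The orange cylinder was at about (12.7, 4.9) and moved to about (13.8, 5.6).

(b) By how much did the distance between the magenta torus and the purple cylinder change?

-2.0

Before: roughly 10.4 units apart; after: 8.4. That's 2.0 units closer together.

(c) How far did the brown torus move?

2.1

From (17.0, 9.1) to (15.4, 7.7), the brown torus covered √(1.6² + 1.4²) ≈ 2.1 units.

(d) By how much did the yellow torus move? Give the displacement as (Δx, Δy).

(1.0, -3.4)

The yellow torus was at about (8.7, 7.7) and moved to about (9.7, 4.3).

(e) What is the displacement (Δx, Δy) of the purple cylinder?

(-0.9, -1.3)

From the two frames, the purple cylinder sits at roughly (6.6, 9.0) before and (5.7, 7.7) after.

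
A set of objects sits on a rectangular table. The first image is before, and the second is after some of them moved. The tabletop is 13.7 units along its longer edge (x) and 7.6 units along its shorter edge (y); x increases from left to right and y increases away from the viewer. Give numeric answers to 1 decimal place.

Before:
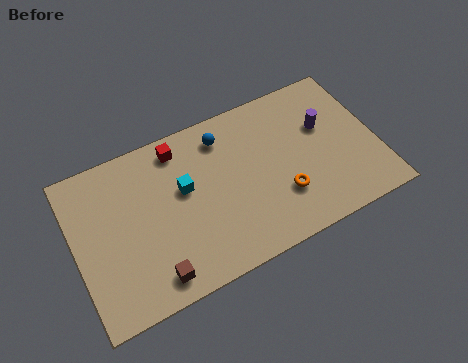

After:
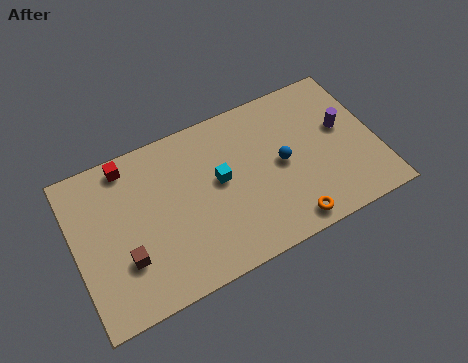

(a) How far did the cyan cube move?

1.6

The cyan cube moved from about (5.0, 4.5) to (6.6, 4.2), a distance of √(1.6² + 0.3²) ≈ 1.6.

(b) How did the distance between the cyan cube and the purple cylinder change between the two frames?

-0.8

Before: roughly 6.5 units apart; after: 5.7. That's 0.8 units closer together.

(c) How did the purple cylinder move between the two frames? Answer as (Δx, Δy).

(0.8, -0.4)

The purple cylinder was at about (11.5, 4.8) and moved to about (12.3, 4.4).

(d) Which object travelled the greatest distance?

the blue sphere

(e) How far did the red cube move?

2.3

The red cube was near (5.0, 6.5) before and (2.7, 6.7) after, so it travelled √(2.3² + 0.2²) ≈ 2.3 units.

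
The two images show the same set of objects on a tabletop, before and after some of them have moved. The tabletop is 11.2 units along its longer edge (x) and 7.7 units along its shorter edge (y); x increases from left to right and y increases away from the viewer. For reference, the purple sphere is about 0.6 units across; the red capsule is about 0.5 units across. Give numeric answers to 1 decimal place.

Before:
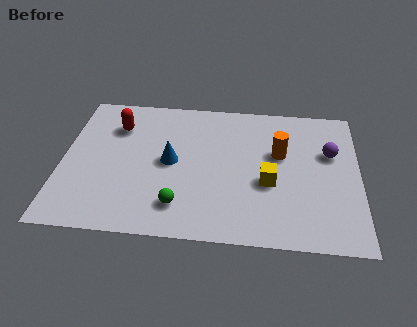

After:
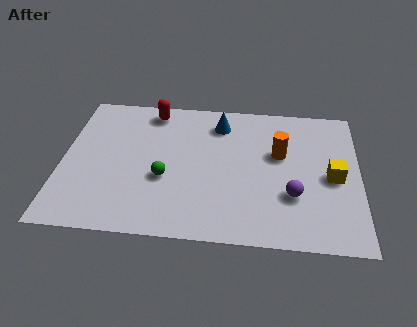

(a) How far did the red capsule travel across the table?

1.6

From (2.0, 5.7) to (3.3, 6.7), the red capsule covered √(1.3² + 1.0²) ≈ 1.6 units.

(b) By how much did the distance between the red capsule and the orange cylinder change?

-1.0

They were about 6.3 units apart before and 5.3 after — 1.0 units closer together.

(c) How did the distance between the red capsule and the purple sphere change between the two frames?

-1.3

The distance was about 8.1 in the first image and 6.8 in the second, so they moved 1.3 units closer together.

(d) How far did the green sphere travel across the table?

1.5

From (4.5, 1.6) to (3.9, 3.0), the green sphere covered √(0.6² + 1.4²) ≈ 1.5 units.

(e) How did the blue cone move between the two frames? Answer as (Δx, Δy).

(1.8, 2.3)

The blue cone was at about (4.1, 3.9) and moved to about (5.9, 6.2).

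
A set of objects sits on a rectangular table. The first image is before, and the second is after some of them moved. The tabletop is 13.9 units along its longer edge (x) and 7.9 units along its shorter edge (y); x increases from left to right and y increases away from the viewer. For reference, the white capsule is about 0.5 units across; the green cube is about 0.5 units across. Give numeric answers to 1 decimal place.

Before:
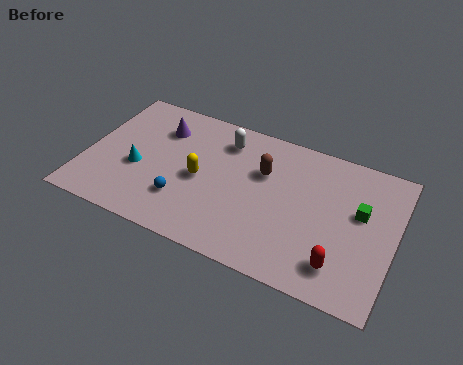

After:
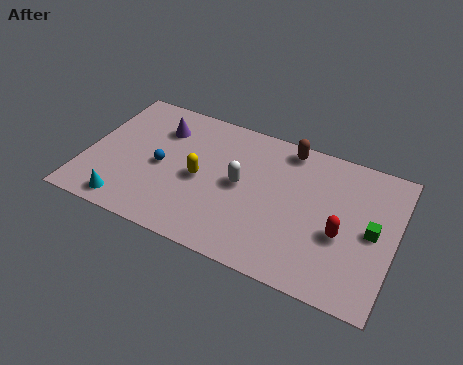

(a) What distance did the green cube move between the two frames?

1.0

From (12.3, 4.7) to (12.9, 3.9), the green cube covered √(0.6² + 0.8²) ≈ 1.0 units.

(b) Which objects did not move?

the yellow capsule and the purple cone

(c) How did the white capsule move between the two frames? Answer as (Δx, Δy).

(1.0, -2.2)

The white capsule was at about (6.0, 6.3) and moved to about (7.0, 4.1).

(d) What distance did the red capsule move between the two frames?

1.6

The red capsule moved from about (11.7, 1.6) to (11.6, 3.2), a distance of √(0.1² + 1.6²) ≈ 1.6.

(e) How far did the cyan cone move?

2.2

From (2.4, 3.2) to (2.2, 1.0), the cyan cone covered √(0.2² + 2.2²) ≈ 2.2 units.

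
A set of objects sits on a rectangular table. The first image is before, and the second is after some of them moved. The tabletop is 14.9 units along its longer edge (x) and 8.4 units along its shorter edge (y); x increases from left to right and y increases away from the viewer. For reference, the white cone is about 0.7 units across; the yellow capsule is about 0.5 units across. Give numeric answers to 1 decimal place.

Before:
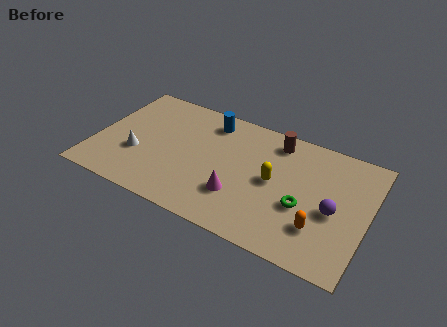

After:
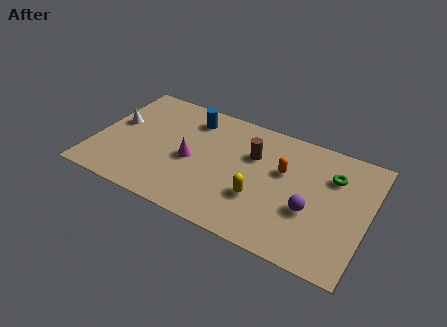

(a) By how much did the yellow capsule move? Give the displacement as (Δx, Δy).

(-0.6, -1.5)

The yellow capsule started near (9.8, 4.3) and ended near (9.2, 2.8).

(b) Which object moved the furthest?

the orange capsule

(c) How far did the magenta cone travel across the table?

3.1

The magenta cone was near (8.1, 2.5) before and (5.3, 3.8) after, so it travelled √(2.8² + 1.3²) ≈ 3.1 units.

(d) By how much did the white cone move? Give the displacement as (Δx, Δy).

(-1.4, 1.8)

The white cone started near (2.4, 3.0) and ended near (1.0, 4.8).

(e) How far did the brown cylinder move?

1.9

From (9.6, 7.1) to (8.5, 5.6), the brown cylinder covered √(1.1² + 1.5²) ≈ 1.9 units.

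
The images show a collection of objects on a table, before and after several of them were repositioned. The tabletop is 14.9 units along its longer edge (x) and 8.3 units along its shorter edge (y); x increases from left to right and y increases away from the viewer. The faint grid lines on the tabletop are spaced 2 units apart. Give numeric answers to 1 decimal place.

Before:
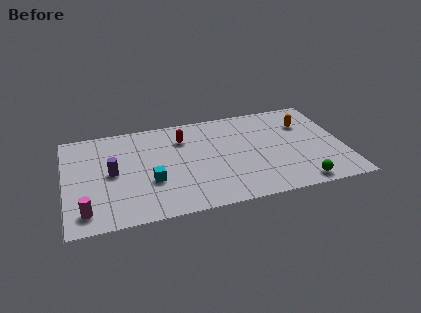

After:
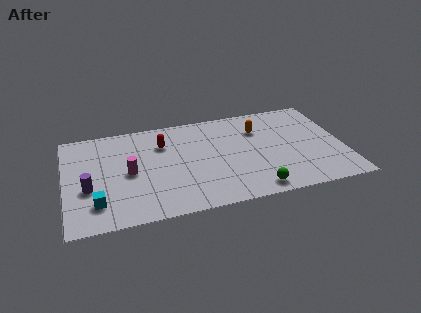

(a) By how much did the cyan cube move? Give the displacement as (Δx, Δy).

(-2.9, -1.1)

From the two frames, the cyan cube sits at roughly (4.5, 3.0) before and (1.6, 1.9) after.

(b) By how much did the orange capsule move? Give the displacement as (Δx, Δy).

(-2.5, 0.1)

The orange capsule was at about (13.0, 5.9) and moved to about (10.5, 6.0).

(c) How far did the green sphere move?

2.4

The green sphere was near (12.3, 0.9) before and (9.9, 1.0) after, so it travelled √(2.4² + 0.1²) ≈ 2.4 units.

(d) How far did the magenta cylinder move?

3.5

From (1.0, 1.4) to (3.4, 4.0), the magenta cylinder covered √(2.4² + 2.6²) ≈ 3.5 units.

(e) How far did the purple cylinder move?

1.6

The purple cylinder was near (2.5, 4.2) before and (1.2, 3.2) after, so it travelled √(1.3² + 1.0²) ≈ 1.6 units.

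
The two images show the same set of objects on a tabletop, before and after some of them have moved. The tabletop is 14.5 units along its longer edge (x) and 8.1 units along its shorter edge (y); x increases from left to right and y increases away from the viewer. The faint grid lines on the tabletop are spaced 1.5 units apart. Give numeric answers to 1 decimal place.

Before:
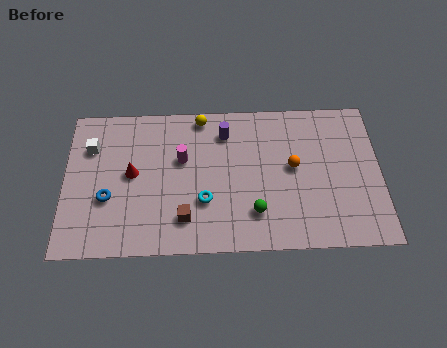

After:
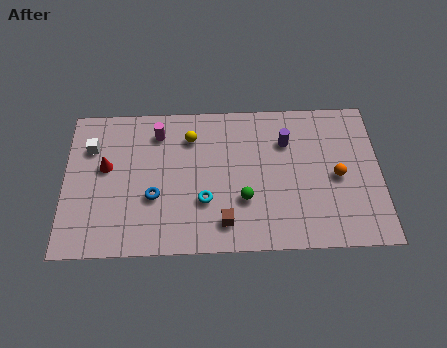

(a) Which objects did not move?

the cyan torus and the white cube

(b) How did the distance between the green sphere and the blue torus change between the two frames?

-2.7

Before: roughly 6.8 units apart; after: 4.1. That's 2.7 units closer together.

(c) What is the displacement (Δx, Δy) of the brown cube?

(1.8, -0.3)

The brown cube started near (5.5, 1.8) and ended near (7.3, 1.5).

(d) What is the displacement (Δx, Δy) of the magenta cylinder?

(-1.1, 1.5)

The magenta cylinder started near (5.4, 5.0) and ended near (4.3, 6.5).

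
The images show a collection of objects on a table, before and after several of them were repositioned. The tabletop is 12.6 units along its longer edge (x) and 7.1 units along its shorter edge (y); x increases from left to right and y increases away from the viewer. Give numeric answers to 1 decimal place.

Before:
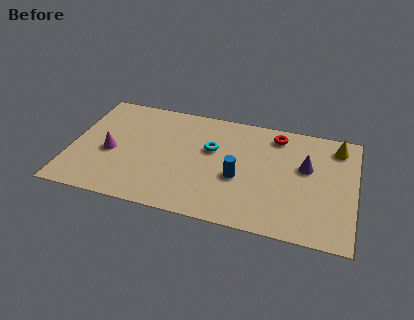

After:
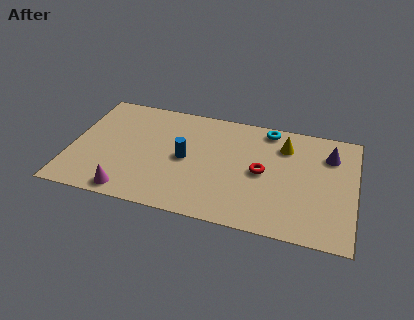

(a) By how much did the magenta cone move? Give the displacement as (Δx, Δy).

(1.0, -2.3)

From the two frames, the magenta cone sits at roughly (1.8, 3.1) before and (2.8, 0.8) after.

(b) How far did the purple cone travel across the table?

1.4

From (10.4, 4.3) to (11.4, 5.3), the purple cone covered √(1.0² + 1.0²) ≈ 1.4 units.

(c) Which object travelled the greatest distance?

the cyan torus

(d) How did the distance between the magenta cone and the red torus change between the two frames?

-1.5

The distance was about 7.8 in the first image and 6.3 in the second, so they moved 1.5 units closer together.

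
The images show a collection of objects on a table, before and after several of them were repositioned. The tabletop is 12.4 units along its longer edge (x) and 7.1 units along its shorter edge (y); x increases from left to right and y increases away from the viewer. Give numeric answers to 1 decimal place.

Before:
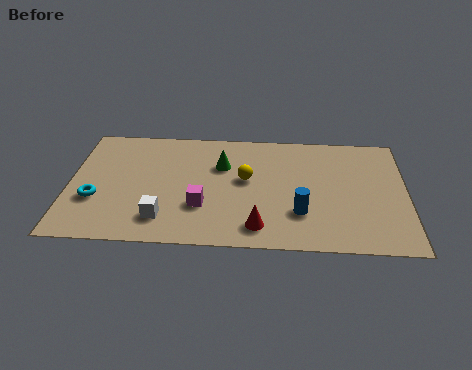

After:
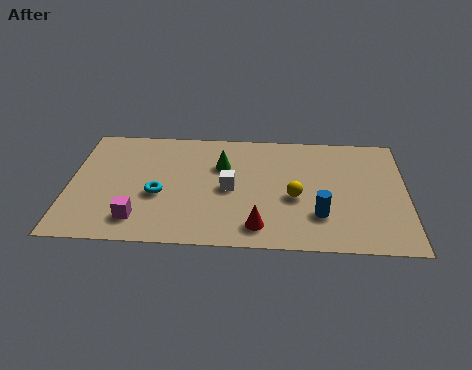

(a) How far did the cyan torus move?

2.3

From (1.0, 2.5) to (3.3, 2.9), the cyan torus covered √(2.3² + 0.4²) ≈ 2.3 units.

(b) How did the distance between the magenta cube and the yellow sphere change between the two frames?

+3.6

Before: roughly 2.3 units apart; after: 5.9. That's 3.6 units further apart.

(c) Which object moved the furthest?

the white cube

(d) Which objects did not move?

the red cone and the green cone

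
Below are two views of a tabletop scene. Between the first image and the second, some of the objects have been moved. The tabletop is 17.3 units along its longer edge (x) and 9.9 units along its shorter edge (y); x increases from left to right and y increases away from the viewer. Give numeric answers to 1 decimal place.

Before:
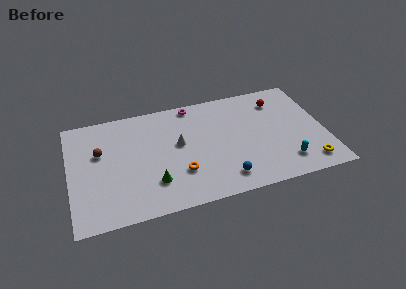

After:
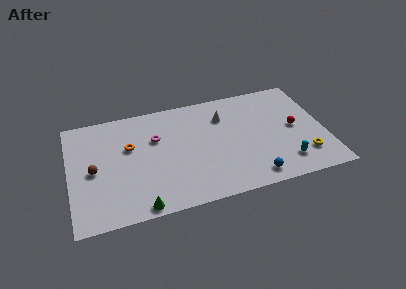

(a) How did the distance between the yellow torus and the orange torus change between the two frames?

+3.5

The distance was about 8.7 in the first image and 12.2 in the second, so they moved 3.5 units further apart.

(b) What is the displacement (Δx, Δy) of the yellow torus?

(-0.2, 0.8)

The yellow torus was at about (15.9, 1.5) and moved to about (15.7, 2.3).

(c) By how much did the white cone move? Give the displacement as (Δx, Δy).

(3.2, 1.7)

From the two frames, the white cone sits at roughly (7.4, 5.6) before and (10.6, 7.3) after.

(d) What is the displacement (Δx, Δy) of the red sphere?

(0.9, -2.8)

From the two frames, the red sphere sits at roughly (14.4, 7.8) before and (15.3, 5.0) after.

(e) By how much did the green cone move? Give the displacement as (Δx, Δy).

(-1.0, -1.8)

The green cone started near (5.5, 2.6) and ended near (4.5, 0.8).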